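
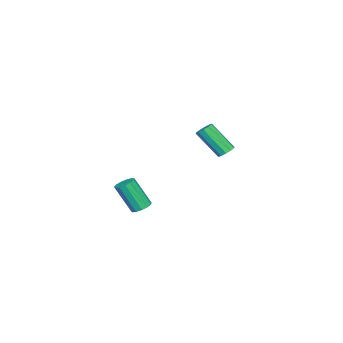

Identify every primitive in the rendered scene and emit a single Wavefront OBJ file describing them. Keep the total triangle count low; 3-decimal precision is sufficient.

v -3.492 1.937 -0.992
v -3.224 2.305 -0.684
v -3.2 1.011 0.841
v -3.468 0.643 0.532
v -3.558 2.353 -0.639
v -3.533 1.059 0.886
v -3.866 2.241 -0.728
v -3.842 0.948 0.797
v -4.032 2.014 -0.919
v -4.007 0.72 0.606
v -3.991 1.757 -1.137
v -3.967 0.463 0.388
v -3.76 1.569 -1.301
v -3.736 0.275 0.224
v -3.427 1.521 -1.346
v -3.402 0.227 0.179
v -3.118 1.632 -1.257
v -3.094 0.339 0.268
v -2.953 1.86 -1.066
v -2.928 0.566 0.459
v -2.993 2.117 -0.848
v -2.969 0.823 0.677
v 3.937 0.298 -1.981
v 4.516 0.286 -2.026
v 4.621 -0.59 -0.423
v 4.043 -0.578 -0.379
v 4.441 0.563 -1.87
v 4.546 -0.313 -0.267
v 4.207 0.756 -1.749
v 4.312 -0.12 -0.146
v 3.887 0.804 -1.702
v 3.992 -0.073 -0.099
v 3.583 0.691 -1.744
v 3.688 -0.186 -0.141
v 3.392 0.453 -1.861
v 3.497 -0.423 -0.258
v 3.374 0.167 -2.016
v 3.479 -0.71 -0.414
v 3.535 -0.078 -2.161
v 3.64 -0.955 -0.558
v 3.823 -0.204 -2.249
v 3.929 -1.08 -0.646
v 4.148 -0.17 -2.251
v 4.254 -1.046 -0.648
v 4.406 0.013 -2.168
v 4.512 -0.864 -0.565
f 2 1 5
f 2 5 3
f 3 5 6
f 3 6 4
f 5 1 7
f 5 7 6
f 6 7 8
f 6 8 4
f 7 1 9
f 7 9 8
f 8 9 10
f 8 10 4
f 9 1 11
f 9 11 10
f 10 11 12
f 10 12 4
f 11 1 13
f 11 13 12
f 12 13 14
f 12 14 4
f 13 1 15
f 13 15 14
f 14 15 16
f 14 16 4
f 15 1 17
f 15 17 16
f 16 17 18
f 16 18 4
f 17 1 19
f 17 19 18
f 18 19 20
f 18 20 4
f 19 1 21
f 19 21 20
f 20 21 22
f 20 22 4
f 21 1 2
f 21 2 22
f 22 2 3
f 22 3 4
f 24 23 27
f 24 27 25
f 25 27 28
f 25 28 26
f 27 23 29
f 27 29 28
f 28 29 30
f 28 30 26
f 29 23 31
f 29 31 30
f 30 31 32
f 30 32 26
f 31 23 33
f 31 33 32
f 32 33 34
f 32 34 26
f 33 23 35
f 33 35 34
f 34 35 36
f 34 36 26
f 35 23 37
f 35 37 36
f 36 37 38
f 36 38 26
f 37 23 39
f 37 39 38
f 38 39 40
f 38 40 26
f 39 23 41
f 39 41 40
f 40 41 42
f 40 42 26
f 41 23 43
f 41 43 42
f 42 43 44
f 42 44 26
f 43 23 45
f 43 45 44
f 44 45 46
f 44 46 26
f 45 23 24
f 45 24 46
f 46 24 25
f 46 25 26



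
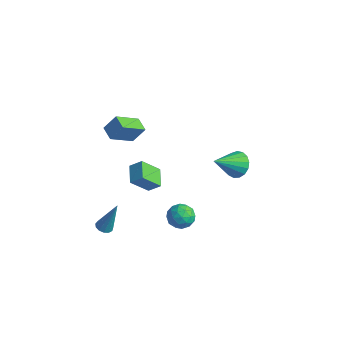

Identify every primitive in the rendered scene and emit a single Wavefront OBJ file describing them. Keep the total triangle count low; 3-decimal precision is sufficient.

v 1.635 -3.101 -0.018
v 1.244 -4.068 1.074
v 0.756 -2.348 0.335
v 0.365 -3.315 1.426
v 2.195 -2.705 0.534
v 1.804 -3.672 1.625
v 1.316 -1.952 0.886
v 0.925 -2.919 1.978
v 1.966 -1.431 -2.665
v 2.615 -0.906 -2.502
v 2.805 -2.514 -2.518
v 3.454 -1.989 -2.355
v 2.82 -2.069 -1.792
v 2.301 -1.4 -1.883
v 3.119 -2.02 -3.137
v 2.6 -1.351 -3.228
v 3.328 -1.27 -2.793
v 3.144 -1.3 -1.962
v 2.276 -2.12 -3.058
v 2.092 -2.15 -2.227
v 2.217 -1.073 -2.596
v 3.203 -2.347 -2.424
v 2.83 -2.394 -2.093
v 3.212 -2.085 -1.997
v 2.032 -1.364 -2.233
v 2.414 -1.055 -2.137
v 2.535 -1.739 -1.72
v 3.006 -2.365 -2.883
v 3.388 -2.056 -2.787
v 2.208 -1.335 -3.023
v 2.59 -1.026 -2.927
v 2.885 -1.681 -3.3
v 3.018 -0.978 -2.672
v 3.511 -1.615 -2.585
v 3.313 -1.634 -3.045
v 3.009 -1.24 -3.098
v 2.909 -0.996 -2.183
v 3.402 -1.633 -2.097
v 3.029 -1.68 -1.766
v 2.725 -1.286 -1.82
v 3.328 -1.21 -2.355
v 2.018 -1.787 -2.923
v 2.511 -2.424 -2.837
v 2.695 -2.134 -3.2
v 2.391 -1.74 -3.254
v 1.909 -1.805 -2.435
v 2.402 -2.442 -2.348
v 2.411 -2.18 -1.922
v 2.107 -1.786 -1.975
v 2.092 -2.21 -2.665
v -1.745 -1.194 0.803
v -1.964 -2.649 1.77
v -2.616 -0.917 1.023
v -2.835 -2.372 1.99
v -1.325 -0.628 1.75
v -1.544 -2.083 2.717
v -2.196 -0.351 1.97
v -2.415 -1.806 2.937
v 1.027 4.26 -2.979
v 1.908 4.027 -3.106
v 0.773 2.64 -1.781
v 1.918 4.288 -2.751
v 1.724 4.542 -2.449
v 1.37 4.732 -2.267
v 0.938 4.813 -2.249
v 0.526 4.768 -2.398
v 0.229 4.606 -2.68
v 0.115 4.365 -3.03
v 0.209 4.1 -3.369
v 0.491 3.871 -3.618
v 0.896 3.732 -3.721
v 1.331 3.713 -3.653
v 1.696 3.82 -3.432
v -1.066 -4.025 -4.694
v -0.56 -4.14 -4.803
v -0.514 -3.495 -2.686
v -0.597 -3.851 -4.869
v -0.783 -3.617 -4.88
v -1.059 -3.514 -4.832
v -1.337 -3.572 -4.74
v -1.529 -3.775 -4.633
v -1.574 -4.057 -4.546
v -1.458 -4.329 -4.507
v -1.217 -4.505 -4.526
v -0.929 -4.528 -4.599
v -0.684 -4.392 -4.703
f 2 4 1
f 5 2 1
f 1 4 3
f 3 5 1
f 2 8 4
f 6 2 5
f 6 8 2
f 4 8 3
f 7 5 3
f 3 8 7
f 7 6 5
f 8 6 7
f 9 46 25
f 46 20 49
f 25 49 14
f 46 49 25
f 9 25 21
f 25 14 26
f 21 26 10
f 25 26 21
f 9 21 30
f 21 10 31
f 30 31 16
f 21 31 30
f 9 30 42
f 30 16 45
f 42 45 19
f 30 45 42
f 9 42 46
f 42 19 50
f 46 50 20
f 42 50 46
f 10 26 37
f 26 14 40
f 37 40 18
f 26 40 37
f 14 49 27
f 49 20 48
f 27 48 13
f 49 48 27
f 20 50 47
f 50 19 43
f 47 43 11
f 50 43 47
f 19 45 44
f 45 16 32
f 44 32 15
f 45 32 44
f 16 31 36
f 31 10 33
f 36 33 17
f 31 33 36
f 12 38 24
f 38 18 39
f 24 39 13
f 38 39 24
f 12 24 22
f 24 13 23
f 22 23 11
f 24 23 22
f 12 22 29
f 22 11 28
f 29 28 15
f 22 28 29
f 12 29 34
f 29 15 35
f 34 35 17
f 29 35 34
f 12 34 38
f 34 17 41
f 38 41 18
f 34 41 38
f 13 39 27
f 39 18 40
f 27 40 14
f 39 40 27
f 11 23 47
f 23 13 48
f 47 48 20
f 23 48 47
f 15 28 44
f 28 11 43
f 44 43 19
f 28 43 44
f 17 35 36
f 35 15 32
f 36 32 16
f 35 32 36
f 18 41 37
f 41 17 33
f 37 33 10
f 41 33 37
f 52 54 51
f 55 52 51
f 51 54 53
f 53 55 51
f 52 58 54
f 56 52 55
f 56 58 52
f 54 58 53
f 57 55 53
f 53 58 57
f 57 56 55
f 58 56 57
f 60 59 62
f 60 62 61
f 62 59 63
f 62 63 61
f 63 59 64
f 63 64 61
f 64 59 65
f 64 65 61
f 65 59 66
f 65 66 61
f 66 59 67
f 66 67 61
f 67 59 68
f 67 68 61
f 68 59 69
f 68 69 61
f 69 59 70
f 69 70 61
f 70 59 71
f 70 71 61
f 71 59 72
f 71 72 61
f 72 59 73
f 72 73 61
f 73 59 60
f 73 60 61
f 75 74 77
f 75 77 76
f 77 74 78
f 77 78 76
f 78 74 79
f 78 79 76
f 79 74 80
f 79 80 76
f 80 74 81
f 80 81 76
f 81 74 82
f 81 82 76
f 82 74 83
f 82 83 76
f 83 74 84
f 83 84 76
f 84 74 85
f 84 85 76
f 85 74 86
f 85 86 76
f 86 74 75
f 86 75 76



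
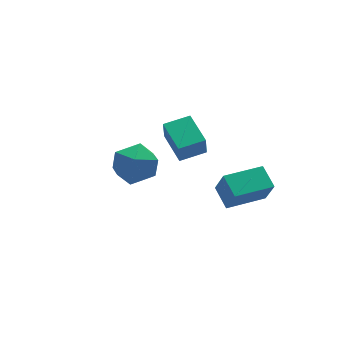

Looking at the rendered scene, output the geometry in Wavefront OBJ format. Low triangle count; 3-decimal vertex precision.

v 2.145 -2.2 -2.413
v 2.221 -2.781 -1.109
v 2.204 -1.076 -1.916
v 2.28 -1.657 -0.612
v 4.12 -2.243 -2.548
v 4.196 -2.824 -1.244
v 4.179 -1.119 -2.051
v 4.255 -1.7 -0.747
v 2.553 2.921 -3.409
v 2.368 2.691 -2.256
v 2.693 4.696 -3.033
v 2.508 4.467 -1.88
v 3.912 2.773 -3.22
v 3.727 2.544 -2.067
v 4.052 4.549 -2.844
v 3.867 4.319 -1.691
v -1.322 1.991 -1.451
v -0.381 2.443 -0.841
v -0.679 0.177 -1.099
v 0.262 0.629 -0.489
v -0.855 0.724 -0.035
v -1.252 1.845 -0.253
v 0.192 0.775 -1.687
v -0.205 1.896 -1.905
v 0.555 1.691 -0.987
v -0.092 1.66 0.034
v -0.968 0.96 -1.974
v -1.615 0.929 -0.953
f 2 4 1
f 5 2 1
f 1 4 3
f 3 5 1
f 2 8 4
f 6 2 5
f 6 8 2
f 4 8 3
f 7 5 3
f 3 8 7
f 7 6 5
f 8 6 7
f 10 12 9
f 13 10 9
f 9 12 11
f 11 13 9
f 10 16 12
f 14 10 13
f 14 16 10
f 12 16 11
f 15 13 11
f 11 16 15
f 15 14 13
f 16 14 15
f 17 28 22
f 17 22 18
f 17 18 24
f 17 24 27
f 17 27 28
f 18 22 26
f 22 28 21
f 28 27 19
f 27 24 23
f 24 18 25
f 20 26 21
f 20 21 19
f 20 19 23
f 20 23 25
f 20 25 26
f 21 26 22
f 19 21 28
f 23 19 27
f 25 23 24
f 26 25 18



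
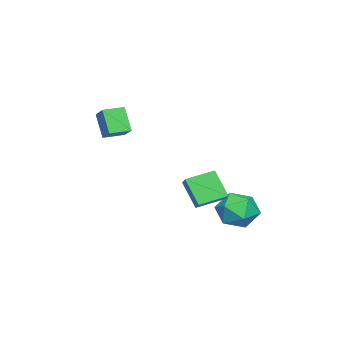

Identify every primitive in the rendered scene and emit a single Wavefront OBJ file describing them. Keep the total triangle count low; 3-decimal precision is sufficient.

v -1.222 4.208 -0.767
v -0.133 4.419 -0.525
v -0.707 3.201 -2.215
v 0.382 3.412 -1.973
v -0.233 2.75 -1.286
v -0.552 3.372 -0.392
v -0.288 4.248 -2.348
v -0.607 4.87 -1.454
v 0.445 4.443 -1.503
v 0.478 3.517 -0.847
v -1.318 4.103 -1.893
v -1.285 3.177 -1.237
v 0.592 2.157 -1.112
v 0.196 1.335 0.214
v -0.302 3.228 -0.715
v -0.697 2.405 0.612
v 1.437 2.655 -0.552
v 1.042 1.832 0.775
v 0.544 3.725 -0.154
v 0.148 2.903 1.172
v 0.384 -1.449 2.903
v -0.084 -2.006 4.145
v 1.085 -0.781 3.466
v 0.616 -1.338 4.709
v 1.144 -2.202 2.851
v 0.675 -2.759 4.094
v 1.844 -1.534 3.415
v 1.376 -2.091 4.657
f 1 12 6
f 1 6 2
f 1 2 8
f 1 8 11
f 1 11 12
f 2 6 10
f 6 12 5
f 12 11 3
f 11 8 7
f 8 2 9
f 4 10 5
f 4 5 3
f 4 3 7
f 4 7 9
f 4 9 10
f 5 10 6
f 3 5 12
f 7 3 11
f 9 7 8
f 10 9 2
f 14 16 13
f 17 14 13
f 13 16 15
f 15 17 13
f 14 20 16
f 18 14 17
f 18 20 14
f 16 20 15
f 19 17 15
f 15 20 19
f 19 18 17
f 20 18 19
f 22 24 21
f 25 22 21
f 21 24 23
f 23 25 21
f 22 28 24
f 26 22 25
f 26 28 22
f 24 28 23
f 27 25 23
f 23 28 27
f 27 26 25
f 28 26 27



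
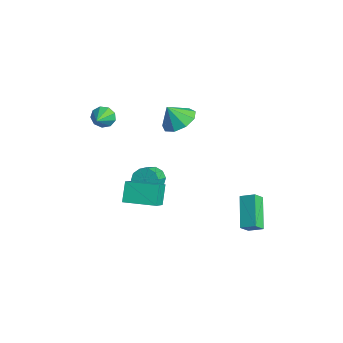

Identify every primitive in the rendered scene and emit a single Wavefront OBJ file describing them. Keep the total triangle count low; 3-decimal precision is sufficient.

v -0.89 0.655 3.422
v 0.153 0.65 3.609
v -1.09 0.025 4.518
v -0.147 1.244 3.896
v -0.795 1.563 3.961
v -1.488 1.457 3.775
v -1.901 0.976 3.423
v -1.841 0.345 3.071
v -1.336 -0.141 2.883
v -0.623 -0.254 2.947
v -0.035 0.058 3.234
v 1.715 3.634 -2.063
v 1.976 3.043 -1.451
v 2.273 4.274 -1.682
v 2.534 3.682 -1.071
v 3.286 3.018 -3.329
v 3.547 2.426 -2.718
v 3.844 3.657 -2.949
v 4.105 3.066 -2.337
v 1.592 -3.505 -0.342
v 0.937 -3.091 0.739
v 0.688 -2.826 -1.15
v 0.033 -2.412 -0.069
v 2.667 -1.988 -0.271
v 2.012 -1.574 0.81
v 1.763 -1.309 -1.079
v 1.108 -0.895 0.002
v -2.856 -2.97 3.298
v -2.411 -2.717 2.791
v -1.884 -3.67 3.802
v -2.402 -2.422 3.185
v -2.606 -2.383 3.632
v -2.927 -2.618 3.922
v -3.214 -3.018 3.92
v -3.334 -3.395 3.627
v -3.23 -3.573 3.179
v -2.951 -3.469 2.787
v -2.627 -3.131 2.634
v -4.336 0.352 -3.817
v -3.882 1.009 -3.634
v -3.069 0.266 -2.981
v -3.524 -0.392 -3.163
v -4.228 0.952 -3.268
v -3.416 0.208 -2.615
v -4.616 0.665 -3.112
v -3.803 -0.078 -2.459
v -4.897 0.258 -3.225
v -4.084 -0.485 -2.572
v -4.963 -0.112 -3.564
v -4.151 -0.855 -2.911
v -4.791 -0.306 -3.999
v -3.978 -1.049 -3.346
v -4.444 -0.248 -4.365
v -3.632 -0.992 -3.712
v -4.057 0.038 -4.521
v -3.244 -0.705 -3.868
v -3.776 0.445 -4.408
v -2.963 -0.298 -3.755
v -3.709 0.815 -4.069
v -2.897 0.072 -3.416
f 2 1 4
f 2 4 3
f 4 1 5
f 4 5 3
f 5 1 6
f 5 6 3
f 6 1 7
f 6 7 3
f 7 1 8
f 7 8 3
f 8 1 9
f 8 9 3
f 9 1 10
f 9 10 3
f 10 1 11
f 10 11 3
f 11 1 2
f 11 2 3
f 13 15 12
f 16 13 12
f 12 15 14
f 14 16 12
f 13 19 15
f 17 13 16
f 17 19 13
f 15 19 14
f 18 16 14
f 14 19 18
f 18 17 16
f 19 17 18
f 21 23 20
f 24 21 20
f 20 23 22
f 22 24 20
f 21 27 23
f 25 21 24
f 25 27 21
f 23 27 22
f 26 24 22
f 22 27 26
f 26 25 24
f 27 25 26
f 29 28 31
f 29 31 30
f 31 28 32
f 31 32 30
f 32 28 33
f 32 33 30
f 33 28 34
f 33 34 30
f 34 28 35
f 34 35 30
f 35 28 36
f 35 36 30
f 36 28 37
f 36 37 30
f 37 28 38
f 37 38 30
f 38 28 29
f 38 29 30
f 40 39 43
f 40 43 41
f 41 43 44
f 41 44 42
f 43 39 45
f 43 45 44
f 44 45 46
f 44 46 42
f 45 39 47
f 45 47 46
f 46 47 48
f 46 48 42
f 47 39 49
f 47 49 48
f 48 49 50
f 48 50 42
f 49 39 51
f 49 51 50
f 50 51 52
f 50 52 42
f 51 39 53
f 51 53 52
f 52 53 54
f 52 54 42
f 53 39 55
f 53 55 54
f 54 55 56
f 54 56 42
f 55 39 57
f 55 57 56
f 56 57 58
f 56 58 42
f 57 39 59
f 57 59 58
f 58 59 60
f 58 60 42
f 59 39 40
f 59 40 60
f 60 40 41
f 60 41 42



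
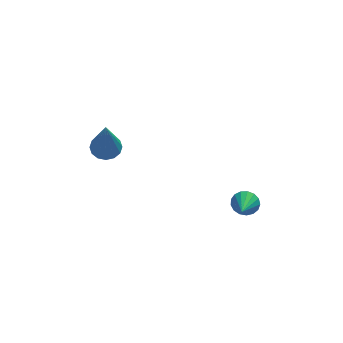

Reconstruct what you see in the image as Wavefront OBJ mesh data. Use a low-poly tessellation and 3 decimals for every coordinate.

v 1.28 1.994 -2.873
v 1.737 1.973 -2.649
v 1 1.106 -2.387
v 1.601 2.101 -2.492
v 1.392 2.205 -2.423
v 1.156 2.261 -2.457
v 0.949 2.255 -2.587
v 0.818 2.19 -2.782
v 0.793 2.079 -2.998
v 0.879 1.949 -3.185
v 1.057 1.829 -3.302
v 1.286 1.747 -3.32
v 1.514 1.721 -3.236
v 1.688 1.758 -3.069
v 1.769 1.849 -2.857
v -3.325 3.151 -0.174
v -3.002 3.563 -0.005
v -3.375 2.449 1.634
v -3.268 3.661 0.026
v -3.549 3.622 0.003
v -3.77 3.457 -0.067
v -3.872 3.21 -0.166
v -3.828 2.948 -0.267
v -3.649 2.74 -0.343
v -3.383 2.642 -0.373
v -3.102 2.681 -0.351
v -2.881 2.846 -0.28
v -2.778 3.092 -0.182
v -2.823 3.355 -0.081
f 2 1 4
f 2 4 3
f 4 1 5
f 4 5 3
f 5 1 6
f 5 6 3
f 6 1 7
f 6 7 3
f 7 1 8
f 7 8 3
f 8 1 9
f 8 9 3
f 9 1 10
f 9 10 3
f 10 1 11
f 10 11 3
f 11 1 12
f 11 12 3
f 12 1 13
f 12 13 3
f 13 1 14
f 13 14 3
f 14 1 15
f 14 15 3
f 15 1 2
f 15 2 3
f 17 16 19
f 17 19 18
f 19 16 20
f 19 20 18
f 20 16 21
f 20 21 18
f 21 16 22
f 21 22 18
f 22 16 23
f 22 23 18
f 23 16 24
f 23 24 18
f 24 16 25
f 24 25 18
f 25 16 26
f 25 26 18
f 26 16 27
f 26 27 18
f 27 16 28
f 27 28 18
f 28 16 29
f 28 29 18
f 29 16 17
f 29 17 18



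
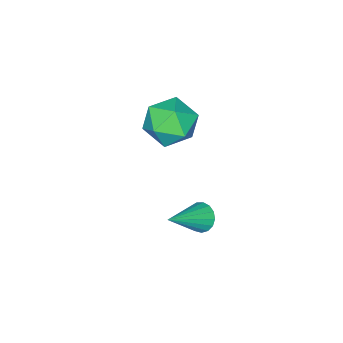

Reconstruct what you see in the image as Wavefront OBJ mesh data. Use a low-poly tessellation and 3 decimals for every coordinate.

v 2.856 0.007 -2.644
v 3.12 -0.208 -3.063
v 4.204 -0.107 -1.736
v 3.159 0.046 -3.09
v 3.129 0.292 -3.014
v 3.036 0.472 -2.853
v 2.902 0.546 -2.645
v 2.757 0.496 -2.437
v 2.635 0.335 -2.276
v 2.564 0.098 -2.2
v 2.559 -0.159 -2.225
v 2.622 -0.378 -2.347
v 2.739 -0.509 -2.537
v 2.883 -0.521 -2.751
v 3.02 -0.413 -2.941
v 0.443 -2.882 -2.379
v 1.06 -3.67 -2.183
v -0.78 -3.93 -2.737
v -0.163 -4.718 -2.541
v -0.477 -4.115 -1.781
v 0.279 -3.467 -1.56
v 0.001 -4.133 -3.36
v 0.757 -3.485 -3.139
v 0.787 -4.443 -2.79
v 0.492 -4.432 -1.814
v -0.212 -3.168 -3.106
v -0.507 -3.157 -2.13
f 2 1 4
f 2 4 3
f 4 1 5
f 4 5 3
f 5 1 6
f 5 6 3
f 6 1 7
f 6 7 3
f 7 1 8
f 7 8 3
f 8 1 9
f 8 9 3
f 9 1 10
f 9 10 3
f 10 1 11
f 10 11 3
f 11 1 12
f 11 12 3
f 12 1 13
f 12 13 3
f 13 1 14
f 13 14 3
f 14 1 15
f 14 15 3
f 15 1 2
f 15 2 3
f 16 27 21
f 16 21 17
f 16 17 23
f 16 23 26
f 16 26 27
f 17 21 25
f 21 27 20
f 27 26 18
f 26 23 22
f 23 17 24
f 19 25 20
f 19 20 18
f 19 18 22
f 19 22 24
f 19 24 25
f 20 25 21
f 18 20 27
f 22 18 26
f 24 22 23
f 25 24 17



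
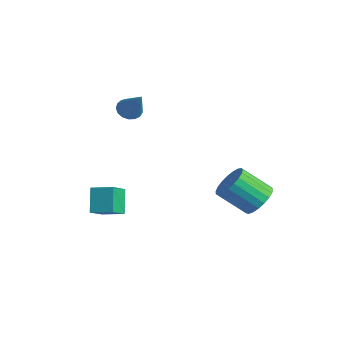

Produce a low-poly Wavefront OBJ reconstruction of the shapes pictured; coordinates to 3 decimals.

v -4.453 -0.132 2.513
v -4.029 -0.439 2.128
v -3.247 -0.188 3.887
v -3.965 -0.138 2.084
v -4.013 0.165 2.138
v -4.162 0.399 2.278
v -4.377 0.512 2.472
v -4.61 0.477 2.675
v -4.807 0.303 2.841
v -4.923 0.029 2.932
v -4.932 -0.282 2.926
v -4.83 -0.559 2.826
v -4.643 -0.738 2.654
v -4.412 -0.778 2.45
v -4.19 -0.67 2.26
v -3.322 -2.956 -2.94
v -4.044 -2.49 -1.81
v -3.864 -2.016 -3.674
v -4.586 -1.55 -2.543
v -2.454 -2.25 -2.677
v -3.176 -1.784 -1.546
v -2.996 -1.31 -3.41
v -3.718 -0.844 -2.28
v 1.685 2.949 -1.436
v 2.241 2.241 -1.667
v 1.372 1.182 -0.515
v 0.815 1.891 -0.284
v 2.434 2.402 -1.373
v 1.565 1.344 -0.221
v 2.497 2.658 -1.09
v 1.628 1.599 0.062
v 2.42 2.964 -0.867
v 1.551 1.906 0.285
v 2.216 3.268 -0.742
v 1.346 2.209 0.41
v 1.92 3.517 -0.738
v 1.05 2.458 0.415
v 1.583 3.667 -0.853
v 0.713 2.608 0.299
v 1.264 3.693 -1.07
v 0.394 2.635 0.082
v 1.017 3.591 -1.35
v 0.148 2.533 -0.198
v 0.886 3.378 -1.645
v 0.017 2.319 -0.493
v 0.893 3.091 -1.904
v 0.024 2.032 -0.751
v 1.037 2.779 -2.081
v 0.168 1.72 -0.929
v 1.293 2.496 -2.148
v 0.424 1.438 -0.996
v 1.617 2.292 -2.091
v 0.747 1.234 -0.939
v 1.952 2.202 -1.921
v 1.083 1.143 -0.769
f 2 1 4
f 2 4 3
f 4 1 5
f 4 5 3
f 5 1 6
f 5 6 3
f 6 1 7
f 6 7 3
f 7 1 8
f 7 8 3
f 8 1 9
f 8 9 3
f 9 1 10
f 9 10 3
f 10 1 11
f 10 11 3
f 11 1 12
f 11 12 3
f 12 1 13
f 12 13 3
f 13 1 14
f 13 14 3
f 14 1 15
f 14 15 3
f 15 1 2
f 15 2 3
f 17 19 16
f 20 17 16
f 16 19 18
f 18 20 16
f 17 23 19
f 21 17 20
f 21 23 17
f 19 23 18
f 22 20 18
f 18 23 22
f 22 21 20
f 23 21 22
f 25 24 28
f 25 28 26
f 26 28 29
f 26 29 27
f 28 24 30
f 28 30 29
f 29 30 31
f 29 31 27
f 30 24 32
f 30 32 31
f 31 32 33
f 31 33 27
f 32 24 34
f 32 34 33
f 33 34 35
f 33 35 27
f 34 24 36
f 34 36 35
f 35 36 37
f 35 37 27
f 36 24 38
f 36 38 37
f 37 38 39
f 37 39 27
f 38 24 40
f 38 40 39
f 39 40 41
f 39 41 27
f 40 24 42
f 40 42 41
f 41 42 43
f 41 43 27
f 42 24 44
f 42 44 43
f 43 44 45
f 43 45 27
f 44 24 46
f 44 46 45
f 45 46 47
f 45 47 27
f 46 24 48
f 46 48 47
f 47 48 49
f 47 49 27
f 48 24 50
f 48 50 49
f 49 50 51
f 49 51 27
f 50 24 52
f 50 52 51
f 51 52 53
f 51 53 27
f 52 24 54
f 52 54 53
f 53 54 55
f 53 55 27
f 54 24 25
f 54 25 55
f 55 25 26
f 55 26 27



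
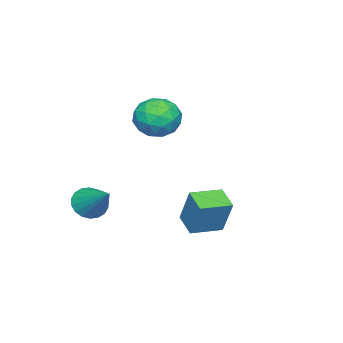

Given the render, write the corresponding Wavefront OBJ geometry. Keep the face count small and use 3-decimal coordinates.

v -2.007 -1.913 0.476
v -1.102 -2.197 0.022
v -2.618 -3.483 0.238
v -1.713 -3.767 -0.216
v -1.743 -3.56 0.814
v -1.365 -2.59 0.962
v -2.355 -3.09 -0.702
v -1.977 -2.12 -0.554
v -1.317 -2.925 -0.705
v -0.938 -3.215 0.232
v -2.782 -2.465 0.028
v -2.403 -2.755 0.965
v -1.5 -1.918 0.27
v -2.22 -3.762 -0.01
v -2.237 -3.641 0.596
v -1.705 -3.808 0.329
v -1.655 -2.148 0.822
v -1.123 -2.315 0.556
v -1.5 -3.116 1.021
v -2.597 -3.365 -0.296
v -2.065 -3.532 -0.562
v -2.015 -1.872 -0.069
v -1.483 -2.039 -0.336
v -2.22 -2.564 -0.761
v -1.095 -2.512 -0.424
v -1.455 -3.435 -0.564
v -1.832 -3.037 -0.85
v -1.61 -2.467 -0.763
v -0.872 -2.682 0.127
v -1.232 -3.605 -0.014
v -1.249 -3.483 0.592
v -1.027 -2.913 0.679
v -0.999 -3.11 -0.301
v -2.488 -2.075 0.274
v -2.848 -2.998 0.133
v -2.693 -2.767 -0.419
v -2.471 -2.197 -0.332
v -2.265 -2.245 0.824
v -2.625 -3.168 0.684
v -2.11 -3.213 1.023
v -1.888 -2.643 1.11
v -2.721 -2.57 0.561
v 2.769 -3.132 -2.798
v 3.474 -3.342 -3.025
v 3.511 -1.808 -1.722
v 3.386 -3.105 -3.257
v 3.177 -2.874 -3.397
v 2.886 -2.693 -3.419
v 2.573 -2.599 -3.318
v 2.298 -2.611 -3.114
v 2.116 -2.726 -2.847
v 2.064 -2.922 -2.57
v 2.151 -3.159 -2.338
v 2.361 -3.39 -2.198
v 2.651 -3.571 -2.176
v 2.965 -3.665 -2.277
v 3.24 -3.653 -2.482
v 3.422 -3.538 -2.748
v 1.655 0.109 -3.271
v 1.959 0.686 -1.734
v 0.579 0.903 -3.357
v 0.884 1.48 -1.82
v 2.256 0.88 -3.68
v 2.561 1.457 -2.143
v 1.181 1.674 -3.766
v 1.485 2.251 -2.229
f 1 38 17
f 38 12 41
f 17 41 6
f 38 41 17
f 1 17 13
f 17 6 18
f 13 18 2
f 17 18 13
f 1 13 22
f 13 2 23
f 22 23 8
f 13 23 22
f 1 22 34
f 22 8 37
f 34 37 11
f 22 37 34
f 1 34 38
f 34 11 42
f 38 42 12
f 34 42 38
f 2 18 29
f 18 6 32
f 29 32 10
f 18 32 29
f 6 41 19
f 41 12 40
f 19 40 5
f 41 40 19
f 12 42 39
f 42 11 35
f 39 35 3
f 42 35 39
f 11 37 36
f 37 8 24
f 36 24 7
f 37 24 36
f 8 23 28
f 23 2 25
f 28 25 9
f 23 25 28
f 4 30 16
f 30 10 31
f 16 31 5
f 30 31 16
f 4 16 14
f 16 5 15
f 14 15 3
f 16 15 14
f 4 14 21
f 14 3 20
f 21 20 7
f 14 20 21
f 4 21 26
f 21 7 27
f 26 27 9
f 21 27 26
f 4 26 30
f 26 9 33
f 30 33 10
f 26 33 30
f 5 31 19
f 31 10 32
f 19 32 6
f 31 32 19
f 3 15 39
f 15 5 40
f 39 40 12
f 15 40 39
f 7 20 36
f 20 3 35
f 36 35 11
f 20 35 36
f 9 27 28
f 27 7 24
f 28 24 8
f 27 24 28
f 10 33 29
f 33 9 25
f 29 25 2
f 33 25 29
f 44 43 46
f 44 46 45
f 46 43 47
f 46 47 45
f 47 43 48
f 47 48 45
f 48 43 49
f 48 49 45
f 49 43 50
f 49 50 45
f 50 43 51
f 50 51 45
f 51 43 52
f 51 52 45
f 52 43 53
f 52 53 45
f 53 43 54
f 53 54 45
f 54 43 55
f 54 55 45
f 55 43 56
f 55 56 45
f 56 43 57
f 56 57 45
f 57 43 58
f 57 58 45
f 58 43 44
f 58 44 45
f 60 62 59
f 63 60 59
f 59 62 61
f 61 63 59
f 60 66 62
f 64 60 63
f 64 66 60
f 62 66 61
f 65 63 61
f 61 66 65
f 65 64 63
f 66 64 65



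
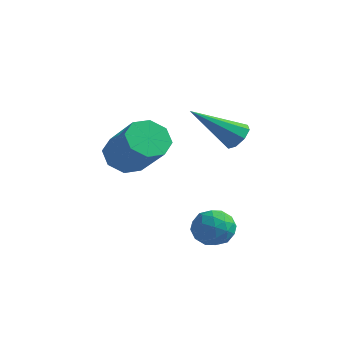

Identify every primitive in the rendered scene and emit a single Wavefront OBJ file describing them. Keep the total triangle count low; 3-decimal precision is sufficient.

v -3.934 -2.5 -1.081
v -3.413 -1.864 -1.367
v -2.046 -2.405 -0.086
v -2.566 -3.04 0.201
v -3.805 -1.666 -0.866
v -2.438 -2.207 0.415
v -4.272 -1.957 -0.491
v -2.905 -2.497 0.79
v -4.54 -2.565 -0.461
v -3.173 -3.106 0.821
v -4.454 -3.135 -0.794
v -3.087 -3.676 0.487
v -4.062 -3.333 -1.295
v -2.695 -3.874 -0.014
v -3.595 -3.043 -1.67
v -2.228 -3.583 -0.389
v -3.327 -2.434 -1.701
v -1.96 -2.975 -0.419
v 0.023 -1.58 0.392
v 0.455 -1.555 0.808
v -1.143 -2.7 1.668
v 0.157 -1.207 0.842
v -0.219 -1.077 0.613
v -0.453 -1.242 0.254
v -0.409 -1.604 -0.024
v -0.112 -1.953 -0.058
v 0.264 -2.083 0.171
v 0.499 -1.918 0.53
v -0.514 -2.965 -2.904
v -0.015 -2.463 -3.275
v 0.315 -3.937 -3.105
v 0.814 -3.435 -3.476
v 0.695 -3.37 -2.688
v 0.182 -2.77 -2.564
v 0.118 -3.63 -3.816
v -0.395 -3.03 -3.692
v 0.375 -2.874 -3.839
v 0.732 -2.713 -3.142
v -0.432 -3.687 -3.238
v -0.075 -3.526 -2.541
v -0.337 -2.629 -3.072
v 0.637 -3.771 -3.308
v 0.567 -3.733 -2.845
v 0.861 -3.438 -3.063
v -0.221 -2.809 -2.654
v 0.072 -2.514 -2.872
v 0.489 -3.047 -2.527
v 0.228 -3.886 -3.508
v 0.521 -3.591 -3.726
v -0.561 -2.962 -3.317
v -0.267 -2.667 -3.535
v -0.189 -3.353 -3.853
v 0.185 -2.575 -3.621
v 0.673 -3.146 -3.739
v 0.263 -3.261 -3.939
v -0.038 -2.908 -3.866
v 0.395 -2.481 -3.212
v 0.882 -3.052 -3.33
v 0.812 -3.014 -2.867
v 0.511 -2.661 -2.794
v 0.624 -2.722 -3.543
v -0.582 -3.348 -3.05
v -0.095 -3.919 -3.168
v -0.211 -3.739 -3.586
v -0.512 -3.386 -3.513
v -0.373 -3.254 -2.641
v 0.115 -3.825 -2.759
v 0.338 -3.492 -2.514
v 0.037 -3.139 -2.441
v -0.324 -3.678 -2.837
f 2 1 5
f 2 5 3
f 3 5 6
f 3 6 4
f 5 1 7
f 5 7 6
f 6 7 8
f 6 8 4
f 7 1 9
f 7 9 8
f 8 9 10
f 8 10 4
f 9 1 11
f 9 11 10
f 10 11 12
f 10 12 4
f 11 1 13
f 11 13 12
f 12 13 14
f 12 14 4
f 13 1 15
f 13 15 14
f 14 15 16
f 14 16 4
f 15 1 17
f 15 17 16
f 16 17 18
f 16 18 4
f 17 1 2
f 17 2 18
f 18 2 3
f 18 3 4
f 20 19 22
f 20 22 21
f 22 19 23
f 22 23 21
f 23 19 24
f 23 24 21
f 24 19 25
f 24 25 21
f 25 19 26
f 25 26 21
f 26 19 27
f 26 27 21
f 27 19 28
f 27 28 21
f 28 19 20
f 28 20 21
f 29 66 45
f 66 40 69
f 45 69 34
f 66 69 45
f 29 45 41
f 45 34 46
f 41 46 30
f 45 46 41
f 29 41 50
f 41 30 51
f 50 51 36
f 41 51 50
f 29 50 62
f 50 36 65
f 62 65 39
f 50 65 62
f 29 62 66
f 62 39 70
f 66 70 40
f 62 70 66
f 30 46 57
f 46 34 60
f 57 60 38
f 46 60 57
f 34 69 47
f 69 40 68
f 47 68 33
f 69 68 47
f 40 70 67
f 70 39 63
f 67 63 31
f 70 63 67
f 39 65 64
f 65 36 52
f 64 52 35
f 65 52 64
f 36 51 56
f 51 30 53
f 56 53 37
f 51 53 56
f 32 58 44
f 58 38 59
f 44 59 33
f 58 59 44
f 32 44 42
f 44 33 43
f 42 43 31
f 44 43 42
f 32 42 49
f 42 31 48
f 49 48 35
f 42 48 49
f 32 49 54
f 49 35 55
f 54 55 37
f 49 55 54
f 32 54 58
f 54 37 61
f 58 61 38
f 54 61 58
f 33 59 47
f 59 38 60
f 47 60 34
f 59 60 47
f 31 43 67
f 43 33 68
f 67 68 40
f 43 68 67
f 35 48 64
f 48 31 63
f 64 63 39
f 48 63 64
f 37 55 56
f 55 35 52
f 56 52 36
f 55 52 56
f 38 61 57
f 61 37 53
f 57 53 30
f 61 53 57



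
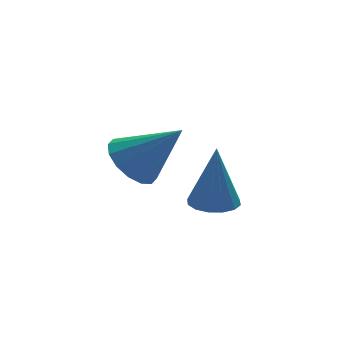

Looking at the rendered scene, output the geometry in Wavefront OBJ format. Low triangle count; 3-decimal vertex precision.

v -0.864 2.754 -3.592
v -0.185 2.35 -3.605
v -0.756 2.866 -1.408
v -0.075 2.743 -3.63
v -0.176 3.139 -3.646
v -0.461 3.432 -3.647
v -0.854 3.543 -3.633
v -1.25 3.443 -3.609
v -1.542 3.158 -3.58
v -1.653 2.765 -3.554
v -1.552 2.369 -3.539
v -1.266 2.076 -3.538
v -0.873 1.965 -3.551
v -0.477 2.065 -3.576
v -3.846 0.946 -0.314
v -3.125 1.181 -0.852
v -2.634 0.314 1.034
v -3.215 1.573 -0.587
v -3.475 1.797 -0.249
v -3.834 1.792 0.072
v -4.196 1.562 0.289
v -4.464 1.166 0.345
v -4.567 0.711 0.224
v -4.477 0.32 -0.041
v -4.217 0.096 -0.379
v -3.858 0.1 -0.7
v -3.496 0.331 -0.917
v -3.228 0.727 -0.973
f 2 1 4
f 2 4 3
f 4 1 5
f 4 5 3
f 5 1 6
f 5 6 3
f 6 1 7
f 6 7 3
f 7 1 8
f 7 8 3
f 8 1 9
f 8 9 3
f 9 1 10
f 9 10 3
f 10 1 11
f 10 11 3
f 11 1 12
f 11 12 3
f 12 1 13
f 12 13 3
f 13 1 14
f 13 14 3
f 14 1 2
f 14 2 3
f 16 15 18
f 16 18 17
f 18 15 19
f 18 19 17
f 19 15 20
f 19 20 17
f 20 15 21
f 20 21 17
f 21 15 22
f 21 22 17
f 22 15 23
f 22 23 17
f 23 15 24
f 23 24 17
f 24 15 25
f 24 25 17
f 25 15 26
f 25 26 17
f 26 15 27
f 26 27 17
f 27 15 28
f 27 28 17
f 28 15 16
f 28 16 17



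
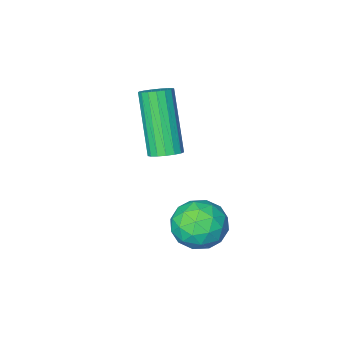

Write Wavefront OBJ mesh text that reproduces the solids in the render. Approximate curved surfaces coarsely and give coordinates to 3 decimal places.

v -1.837 -1.812 -1.904
v -1.355 -1.979 -1.92
v -1.681 -3.095 -0.052
v -2.163 -2.928 -0.036
v -1.341 -1.771 -1.793
v -1.667 -2.887 0.075
v -1.44 -1.572 -1.691
v -1.766 -2.688 0.176
v -1.63 -1.429 -1.639
v -1.956 -2.545 0.229
v -1.868 -1.373 -1.647
v -2.194 -2.489 0.221
v -2.098 -1.417 -1.714
v -2.424 -2.533 0.154
v -2.269 -1.552 -1.824
v -2.595 -2.668 0.044
v -2.34 -1.747 -1.953
v -2.666 -2.863 -0.085
v -2.297 -1.956 -2.07
v -2.623 -3.072 -0.203
v -2.148 -2.133 -2.15
v -2.474 -3.249 -0.282
v -1.928 -2.236 -2.173
v -2.254 -3.352 -0.305
v -1.687 -2.241 -2.134
v -2.013 -3.357 -0.267
v -1.48 -2.149 -2.043
v -1.806 -3.265 -0.175
v -2.28 0.733 -3.569
v -1.516 1.099 -3.729
v -1.664 -0.179 -2.711
v -0.9 0.187 -2.871
v -1.497 0.616 -2.42
v -1.877 1.179 -2.95
v -1.303 -0.259 -3.49
v -1.683 0.304 -4.02
v -0.912 0.485 -3.68
v -1.032 1.026 -3.019
v -2.148 -0.106 -3.421
v -2.268 0.435 -2.76
v -1.952 0.996 -3.724
v -1.228 -0.076 -2.716
v -1.579 0.176 -2.451
v -1.13 0.391 -2.545
v -2.164 1.043 -3.266
v -1.715 1.258 -3.361
v -1.704 0.974 -2.591
v -1.465 -0.338 -3.079
v -1.016 -0.123 -3.174
v -2.05 0.529 -3.895
v -1.601 0.744 -3.989
v -1.476 -0.054 -3.849
v -1.148 0.85 -3.79
v -0.786 0.314 -3.285
v -1.022 0.052 -3.649
v -1.246 0.383 -3.96
v -1.218 1.168 -3.401
v -0.856 0.632 -2.897
v -1.207 0.884 -2.632
v -1.431 1.215 -2.944
v -0.863 0.808 -3.372
v -2.324 0.288 -3.543
v -1.962 -0.248 -3.039
v -1.749 -0.295 -3.496
v -1.973 0.036 -3.808
v -2.394 0.606 -3.155
v -2.032 0.07 -2.65
v -1.934 0.537 -2.48
v -2.158 0.868 -2.791
v -2.317 0.112 -3.068
f 2 1 5
f 2 5 3
f 3 5 6
f 3 6 4
f 5 1 7
f 5 7 6
f 6 7 8
f 6 8 4
f 7 1 9
f 7 9 8
f 8 9 10
f 8 10 4
f 9 1 11
f 9 11 10
f 10 11 12
f 10 12 4
f 11 1 13
f 11 13 12
f 12 13 14
f 12 14 4
f 13 1 15
f 13 15 14
f 14 15 16
f 14 16 4
f 15 1 17
f 15 17 16
f 16 17 18
f 16 18 4
f 17 1 19
f 17 19 18
f 18 19 20
f 18 20 4
f 19 1 21
f 19 21 20
f 20 21 22
f 20 22 4
f 21 1 23
f 21 23 22
f 22 23 24
f 22 24 4
f 23 1 25
f 23 25 24
f 24 25 26
f 24 26 4
f 25 1 27
f 25 27 26
f 26 27 28
f 26 28 4
f 27 1 2
f 27 2 28
f 28 2 3
f 28 3 4
f 29 66 45
f 66 40 69
f 45 69 34
f 66 69 45
f 29 45 41
f 45 34 46
f 41 46 30
f 45 46 41
f 29 41 50
f 41 30 51
f 50 51 36
f 41 51 50
f 29 50 62
f 50 36 65
f 62 65 39
f 50 65 62
f 29 62 66
f 62 39 70
f 66 70 40
f 62 70 66
f 30 46 57
f 46 34 60
f 57 60 38
f 46 60 57
f 34 69 47
f 69 40 68
f 47 68 33
f 69 68 47
f 40 70 67
f 70 39 63
f 67 63 31
f 70 63 67
f 39 65 64
f 65 36 52
f 64 52 35
f 65 52 64
f 36 51 56
f 51 30 53
f 56 53 37
f 51 53 56
f 32 58 44
f 58 38 59
f 44 59 33
f 58 59 44
f 32 44 42
f 44 33 43
f 42 43 31
f 44 43 42
f 32 42 49
f 42 31 48
f 49 48 35
f 42 48 49
f 32 49 54
f 49 35 55
f 54 55 37
f 49 55 54
f 32 54 58
f 54 37 61
f 58 61 38
f 54 61 58
f 33 59 47
f 59 38 60
f 47 60 34
f 59 60 47
f 31 43 67
f 43 33 68
f 67 68 40
f 43 68 67
f 35 48 64
f 48 31 63
f 64 63 39
f 48 63 64
f 37 55 56
f 55 35 52
f 56 52 36
f 55 52 56
f 38 61 57
f 61 37 53
f 57 53 30
f 61 53 57



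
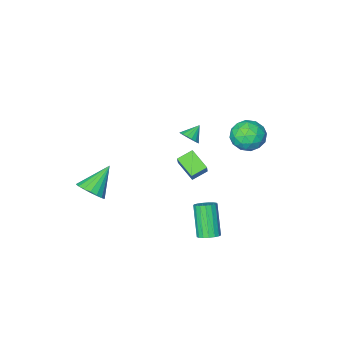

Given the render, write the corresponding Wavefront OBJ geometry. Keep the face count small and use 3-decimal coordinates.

v 1.387 4.354 -2.998
v 1.901 4.628 -2.71
v 1.487 3.581 -0.974
v 0.973 3.306 -1.262
v 1.668 4.824 -2.648
v 1.254 3.776 -0.911
v 1.37 4.912 -2.666
v 0.956 3.865 -0.929
v 1.076 4.872 -2.76
v 0.662 3.825 -1.023
v 0.853 4.714 -2.909
v 0.439 3.666 -1.172
v 0.753 4.473 -3.078
v 0.339 3.425 -1.341
v 0.798 4.204 -3.229
v 0.384 3.157 -1.492
v 0.978 3.97 -3.327
v 0.564 2.923 -1.59
v 1.251 3.824 -3.35
v 0.837 2.777 -1.613
v 1.556 3.799 -3.292
v 1.142 2.752 -1.556
v 1.822 3.901 -3.167
v 1.408 2.854 -1.431
v 1.988 4.107 -3.004
v 1.574 3.06 -1.267
v 2.017 4.369 -2.839
v 1.603 3.322 -1.102
v 4.425 -3.315 -3.526
v 5.099 -3.418 -2.849
v 2.975 -3.665 -2.134
v 5.012 -3 -2.834
v 4.809 -2.644 -2.957
v 4.53 -2.421 -3.191
v 4.231 -2.376 -3.493
v 3.97 -2.516 -3.8
v 3.799 -2.815 -4.053
v 3.752 -3.213 -4.202
v 3.839 -3.631 -4.217
v 4.041 -3.986 -4.094
v 4.32 -4.209 -3.86
v 4.62 -4.255 -3.558
v 4.881 -4.114 -3.251
v 5.052 -3.816 -2.998
v -0.765 -1.229 0.424
v -0.358 -1.527 0.834
v -1.555 -1.411 1.076
v -0.351 -1.23 0.925
v -0.439 -0.932 0.902
v -0.602 -0.703 0.769
v -0.802 -0.594 0.557
v -0.994 -0.63 0.315
v -1.133 -0.804 0.097
v -1.188 -1.075 -0.045
v -1.146 -1.381 -0.08
v -1.017 -1.653 0
v -0.83 -1.827 0.178
v -0.629 -1.864 0.412
v -0.458 -1.756 0.649
v 2.306 2.675 2.354
v 1.41 2.744 2.719
v 2.117 3.815 1.676
v 1.221 3.884 2.041
v 2.759 3.336 3.339
v 1.863 3.405 3.704
v 2.57 4.476 2.661
v 1.674 4.545 3.026
v -2.282 3.657 2.882
v -1.288 3.256 2.845
v -2.932 2.064 2.655
v -1.938 1.663 2.618
v -2.326 2.052 3.54
v -1.924 3.036 3.68
v -2.296 2.284 1.82
v -1.894 3.268 1.96
v -1.296 2.408 2.189
v -1.315 2.264 3.252
v -2.905 3.056 2.248
v -2.924 2.912 3.311
v -1.728 3.596 2.883
v -2.492 1.724 2.617
v -2.72 1.952 3.158
v -2.136 1.717 3.137
v -2.102 3.467 3.374
v -1.518 3.232 3.352
v -2.128 2.524 3.761
v -2.702 2.088 2.148
v -2.118 1.853 2.126
v -2.084 3.603 2.363
v -1.5 3.368 2.342
v -2.092 2.796 1.739
v -1.148 2.862 2.476
v -1.531 1.926 2.343
v -1.741 2.291 1.874
v -1.505 2.869 1.956
v -1.16 2.778 3.101
v -1.542 1.841 2.968
v -1.77 2.07 3.509
v -1.534 2.648 3.591
v -1.164 2.279 2.715
v -2.678 3.479 2.532
v -3.06 2.542 2.399
v -2.686 2.672 1.909
v -2.45 3.25 1.991
v -2.689 3.394 3.157
v -3.072 2.458 3.024
v -2.715 2.451 3.544
v -2.479 3.029 3.626
v -3.056 3.041 2.785
f 2 1 5
f 2 5 3
f 3 5 6
f 3 6 4
f 5 1 7
f 5 7 6
f 6 7 8
f 6 8 4
f 7 1 9
f 7 9 8
f 8 9 10
f 8 10 4
f 9 1 11
f 9 11 10
f 10 11 12
f 10 12 4
f 11 1 13
f 11 13 12
f 12 13 14
f 12 14 4
f 13 1 15
f 13 15 14
f 14 15 16
f 14 16 4
f 15 1 17
f 15 17 16
f 16 17 18
f 16 18 4
f 17 1 19
f 17 19 18
f 18 19 20
f 18 20 4
f 19 1 21
f 19 21 20
f 20 21 22
f 20 22 4
f 21 1 23
f 21 23 22
f 22 23 24
f 22 24 4
f 23 1 25
f 23 25 24
f 24 25 26
f 24 26 4
f 25 1 27
f 25 27 26
f 26 27 28
f 26 28 4
f 27 1 2
f 27 2 28
f 28 2 3
f 28 3 4
f 30 29 32
f 30 32 31
f 32 29 33
f 32 33 31
f 33 29 34
f 33 34 31
f 34 29 35
f 34 35 31
f 35 29 36
f 35 36 31
f 36 29 37
f 36 37 31
f 37 29 38
f 37 38 31
f 38 29 39
f 38 39 31
f 39 29 40
f 39 40 31
f 40 29 41
f 40 41 31
f 41 29 42
f 41 42 31
f 42 29 43
f 42 43 31
f 43 29 44
f 43 44 31
f 44 29 30
f 44 30 31
f 46 45 48
f 46 48 47
f 48 45 49
f 48 49 47
f 49 45 50
f 49 50 47
f 50 45 51
f 50 51 47
f 51 45 52
f 51 52 47
f 52 45 53
f 52 53 47
f 53 45 54
f 53 54 47
f 54 45 55
f 54 55 47
f 55 45 56
f 55 56 47
f 56 45 57
f 56 57 47
f 57 45 58
f 57 58 47
f 58 45 59
f 58 59 47
f 59 45 46
f 59 46 47
f 61 63 60
f 64 61 60
f 60 63 62
f 62 64 60
f 61 67 63
f 65 61 64
f 65 67 61
f 63 67 62
f 66 64 62
f 62 67 66
f 66 65 64
f 67 65 66
f 68 105 84
f 105 79 108
f 84 108 73
f 105 108 84
f 68 84 80
f 84 73 85
f 80 85 69
f 84 85 80
f 68 80 89
f 80 69 90
f 89 90 75
f 80 90 89
f 68 89 101
f 89 75 104
f 101 104 78
f 89 104 101
f 68 101 105
f 101 78 109
f 105 109 79
f 101 109 105
f 69 85 96
f 85 73 99
f 96 99 77
f 85 99 96
f 73 108 86
f 108 79 107
f 86 107 72
f 108 107 86
f 79 109 106
f 109 78 102
f 106 102 70
f 109 102 106
f 78 104 103
f 104 75 91
f 103 91 74
f 104 91 103
f 75 90 95
f 90 69 92
f 95 92 76
f 90 92 95
f 71 97 83
f 97 77 98
f 83 98 72
f 97 98 83
f 71 83 81
f 83 72 82
f 81 82 70
f 83 82 81
f 71 81 88
f 81 70 87
f 88 87 74
f 81 87 88
f 71 88 93
f 88 74 94
f 93 94 76
f 88 94 93
f 71 93 97
f 93 76 100
f 97 100 77
f 93 100 97
f 72 98 86
f 98 77 99
f 86 99 73
f 98 99 86
f 70 82 106
f 82 72 107
f 106 107 79
f 82 107 106
f 74 87 103
f 87 70 102
f 103 102 78
f 87 102 103
f 76 94 95
f 94 74 91
f 95 91 75
f 94 91 95
f 77 100 96
f 100 76 92
f 96 92 69
f 100 92 96



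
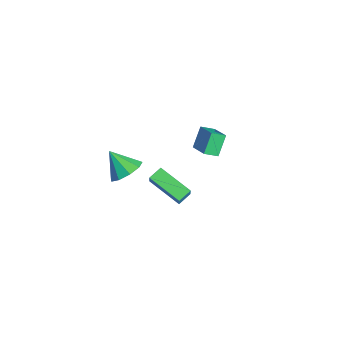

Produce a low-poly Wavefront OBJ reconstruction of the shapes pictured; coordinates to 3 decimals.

v -4.231 2.938 -1.692
v -2.948 3.271 -1.155
v -4.264 3.787 -2.139
v -2.981 4.12 -1.602
v -3.579 2.34 -2.878
v -2.296 2.673 -2.341
v -3.612 3.189 -3.325
v -2.329 3.522 -2.788
v 0.206 -2.296 -0.403
v 0.693 -1.672 0.302
v -0.586 -3.064 0.823
v 0.07 -1.368 0.09
v -0.49 -1.498 -0.353
v -0.723 -2.002 -0.819
v -0.522 -2.643 -1.091
v 0.02 -3.122 -1.041
v 0.649 -3.214 -0.692
v 1.071 -2.877 -0.208
v 1.088 -2.268 0.184
v 4.472 -0.345 0.478
v 2.91 -1.587 1.222
v 4.065 0.356 0.795
v 2.503 -0.886 1.539
v 4.897 -0.434 1.221
v 3.335 -1.676 1.965
v 4.49 0.267 1.538
v 2.928 -0.975 2.282
f 2 4 1
f 5 2 1
f 1 4 3
f 3 5 1
f 2 8 4
f 6 2 5
f 6 8 2
f 4 8 3
f 7 5 3
f 3 8 7
f 7 6 5
f 8 6 7
f 10 9 12
f 10 12 11
f 12 9 13
f 12 13 11
f 13 9 14
f 13 14 11
f 14 9 15
f 14 15 11
f 15 9 16
f 15 16 11
f 16 9 17
f 16 17 11
f 17 9 18
f 17 18 11
f 18 9 19
f 18 19 11
f 19 9 10
f 19 10 11
f 21 23 20
f 24 21 20
f 20 23 22
f 22 24 20
f 21 27 23
f 25 21 24
f 25 27 21
f 23 27 22
f 26 24 22
f 22 27 26
f 26 25 24
f 27 25 26



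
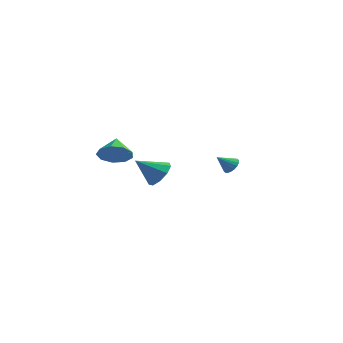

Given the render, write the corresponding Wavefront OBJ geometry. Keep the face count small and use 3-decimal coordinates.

v -1.825 2.215 -3.038
v -1.141 1.646 -2.628
v -3.035 1.565 -1.922
v -1.167 2.236 -2.312
v -1.501 2.817 -2.336
v -1.986 3.116 -2.689
v -2.396 2.993 -3.205
v -2.539 2.506 -3.643
v -2.347 1.883 -3.798
v -1.911 1.415 -3.598
v -1.435 1.321 -3.135
v 4.101 -2.38 0.424
v 4.441 -2.825 0.408
v 3.479 -2.88 1.136
v 4.539 -2.687 0.591
v 4.55 -2.488 0.741
v 4.473 -2.268 0.827
v 4.322 -2.069 0.834
v 4.127 -1.933 0.76
v 3.927 -1.885 0.619
v 3.762 -1.935 0.44
v 3.664 -2.073 0.257
v 3.652 -2.272 0.107
v 3.73 -2.492 0.02
v 3.881 -2.69 0.013
v 4.076 -2.827 0.088
v 4.275 -2.875 0.229
v -3.563 -0.015 -0.91
v -2.706 0.491 -1.214
v -3.937 1.075 -0.15
v -3.24 0.623 -1.665
v -3.925 0.457 -1.764
v -4.44 0.07 -1.463
v -4.546 -0.356 -0.903
v -4.191 -0.623 -0.347
v -3.543 -0.605 -0.054
v -2.904 -0.311 -0.162
v -2.574 0.122 -0.62
f 2 1 4
f 2 4 3
f 4 1 5
f 4 5 3
f 5 1 6
f 5 6 3
f 6 1 7
f 6 7 3
f 7 1 8
f 7 8 3
f 8 1 9
f 8 9 3
f 9 1 10
f 9 10 3
f 10 1 11
f 10 11 3
f 11 1 2
f 11 2 3
f 13 12 15
f 13 15 14
f 15 12 16
f 15 16 14
f 16 12 17
f 16 17 14
f 17 12 18
f 17 18 14
f 18 12 19
f 18 19 14
f 19 12 20
f 19 20 14
f 20 12 21
f 20 21 14
f 21 12 22
f 21 22 14
f 22 12 23
f 22 23 14
f 23 12 24
f 23 24 14
f 24 12 25
f 24 25 14
f 25 12 26
f 25 26 14
f 26 12 27
f 26 27 14
f 27 12 13
f 27 13 14
f 29 28 31
f 29 31 30
f 31 28 32
f 31 32 30
f 32 28 33
f 32 33 30
f 33 28 34
f 33 34 30
f 34 28 35
f 34 35 30
f 35 28 36
f 35 36 30
f 36 28 37
f 36 37 30
f 37 28 38
f 37 38 30
f 38 28 29
f 38 29 30



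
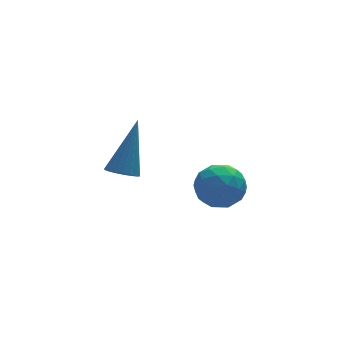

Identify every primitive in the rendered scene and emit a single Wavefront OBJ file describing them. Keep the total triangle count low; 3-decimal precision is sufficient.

v 2.308 2.209 0.281
v 2.992 2.325 -0.298
v 2.908 0.955 0.738
v 3.592 1.071 0.159
v 3.508 1.618 0.874
v 3.137 2.393 0.592
v 2.763 0.887 -0.152
v 2.392 1.662 -0.434
v 3.273 1.508 -0.566
v 3.734 1.96 0.068
v 2.166 1.32 0.372
v 2.627 1.772 1.006
v 2.597 2.377 -0.049
v 3.303 0.903 0.489
v 3.253 1.224 0.909
v 3.655 1.292 0.568
v 2.683 2.417 0.475
v 3.085 2.485 0.134
v 3.388 2.069 0.823
v 2.815 0.795 0.306
v 3.217 0.863 -0.035
v 2.245 1.988 -0.128
v 2.647 2.056 -0.469
v 2.512 1.211 -0.383
v 3.165 1.965 -0.547
v 3.517 1.228 -0.278
v 3.03 1.12 -0.46
v 2.812 1.576 -0.626
v 3.436 2.23 -0.174
v 3.788 1.493 0.094
v 3.739 1.815 0.515
v 3.521 2.27 0.349
v 3.601 1.75 -0.331
v 2.112 1.787 0.346
v 2.464 1.05 0.614
v 2.379 1.01 0.091
v 2.161 1.465 -0.075
v 2.383 2.052 0.718
v 2.735 1.315 0.987
v 3.088 1.704 1.066
v 2.87 2.16 0.9
v 2.299 1.53 0.771
v -0.787 -0.05 2.782
v -0.411 0.237 2.501
v -0.053 0.67 4.498
v -0.584 0.385 2.513
v -0.793 0.458 2.572
v -1 0.444 2.666
v -1.171 0.344 2.781
v -1.275 0.176 2.896
v -1.295 -0.031 2.991
v -1.227 -0.241 3.05
v -1.082 -0.419 3.063
v -0.887 -0.532 3.027
v -0.674 -0.562 2.949
v -0.481 -0.503 2.841
v -0.341 -0.366 2.724
v -0.277 -0.174 2.617
v -0.302 0.039 2.538
f 1 38 17
f 38 12 41
f 17 41 6
f 38 41 17
f 1 17 13
f 17 6 18
f 13 18 2
f 17 18 13
f 1 13 22
f 13 2 23
f 22 23 8
f 13 23 22
f 1 22 34
f 22 8 37
f 34 37 11
f 22 37 34
f 1 34 38
f 34 11 42
f 38 42 12
f 34 42 38
f 2 18 29
f 18 6 32
f 29 32 10
f 18 32 29
f 6 41 19
f 41 12 40
f 19 40 5
f 41 40 19
f 12 42 39
f 42 11 35
f 39 35 3
f 42 35 39
f 11 37 36
f 37 8 24
f 36 24 7
f 37 24 36
f 8 23 28
f 23 2 25
f 28 25 9
f 23 25 28
f 4 30 16
f 30 10 31
f 16 31 5
f 30 31 16
f 4 16 14
f 16 5 15
f 14 15 3
f 16 15 14
f 4 14 21
f 14 3 20
f 21 20 7
f 14 20 21
f 4 21 26
f 21 7 27
f 26 27 9
f 21 27 26
f 4 26 30
f 26 9 33
f 30 33 10
f 26 33 30
f 5 31 19
f 31 10 32
f 19 32 6
f 31 32 19
f 3 15 39
f 15 5 40
f 39 40 12
f 15 40 39
f 7 20 36
f 20 3 35
f 36 35 11
f 20 35 36
f 9 27 28
f 27 7 24
f 28 24 8
f 27 24 28
f 10 33 29
f 33 9 25
f 29 25 2
f 33 25 29
f 44 43 46
f 44 46 45
f 46 43 47
f 46 47 45
f 47 43 48
f 47 48 45
f 48 43 49
f 48 49 45
f 49 43 50
f 49 50 45
f 50 43 51
f 50 51 45
f 51 43 52
f 51 52 45
f 52 43 53
f 52 53 45
f 53 43 54
f 53 54 45
f 54 43 55
f 54 55 45
f 55 43 56
f 55 56 45
f 56 43 57
f 56 57 45
f 57 43 58
f 57 58 45
f 58 43 59
f 58 59 45
f 59 43 44
f 59 44 45



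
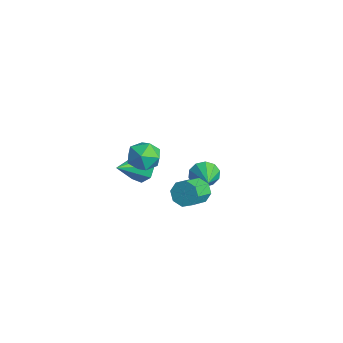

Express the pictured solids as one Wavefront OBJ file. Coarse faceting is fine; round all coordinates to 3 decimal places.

v -2.578 2.414 -3.97
v -2.172 2.821 -4.788
v -0.782 1.946 -3.31
v -2.215 3.261 -4.357
v -2.398 3.378 -3.778
v -2.649 3.127 -3.273
v -2.873 2.603 -3.033
v -2.985 2.007 -3.152
v -2.941 1.566 -3.583
v -2.759 1.449 -4.162
v -2.507 1.701 -4.667
v -2.283 2.224 -4.907
v 2.564 -0.098 -0.831
v 3.299 0.135 -1.334
v 4.13 -1.008 -0.651
v 3.396 -1.242 -0.149
v 3.271 0.481 -0.721
v 4.102 -0.663 -0.038
v 2.829 0.487 -0.173
v 3.66 -0.657 0.51
v 2.232 0.151 -0.01
v 3.063 -0.993 0.672
v 1.83 -0.332 -0.329
v 2.661 -1.475 0.354
v 1.858 -0.677 -0.942
v 2.689 -1.821 -0.259
v 2.3 -0.683 -1.49
v 3.131 -1.827 -0.807
v 2.897 -0.347 -1.652
v 3.728 -1.491 -0.97
v 3.225 -2.642 4.055
v 3.806 -3.006 3.164
v 3.074 -4.354 4.656
v 3.655 -4.718 3.765
v 4.169 -4.114 4.562
v 4.262 -3.056 4.191
v 2.618 -4.304 3.629
v 2.711 -3.246 3.258
v 3.431 -4.034 2.9
v 4.39 -3.916 3.477
v 2.49 -3.444 4.343
v 3.449 -3.326 4.92
v -2.14 -1.877 -1.803
v -1.466 -2.082 -2.608
v -1.46 -3.663 -0.777
v -1.126 -1.618 -2.026
v -1.38 -1.305 -1.312
v -2.079 -1.327 -0.887
v -2.814 -1.671 -0.998
v -3.155 -2.135 -1.58
v -2.901 -2.448 -2.293
v -2.201 -2.426 -2.719
f 2 1 4
f 2 4 3
f 4 1 5
f 4 5 3
f 5 1 6
f 5 6 3
f 6 1 7
f 6 7 3
f 7 1 8
f 7 8 3
f 8 1 9
f 8 9 3
f 9 1 10
f 9 10 3
f 10 1 11
f 10 11 3
f 11 1 12
f 11 12 3
f 12 1 2
f 12 2 3
f 14 13 17
f 14 17 15
f 15 17 18
f 15 18 16
f 17 13 19
f 17 19 18
f 18 19 20
f 18 20 16
f 19 13 21
f 19 21 20
f 20 21 22
f 20 22 16
f 21 13 23
f 21 23 22
f 22 23 24
f 22 24 16
f 23 13 25
f 23 25 24
f 24 25 26
f 24 26 16
f 25 13 27
f 25 27 26
f 26 27 28
f 26 28 16
f 27 13 29
f 27 29 28
f 28 29 30
f 28 30 16
f 29 13 14
f 29 14 30
f 30 14 15
f 30 15 16
f 31 42 36
f 31 36 32
f 31 32 38
f 31 38 41
f 31 41 42
f 32 36 40
f 36 42 35
f 42 41 33
f 41 38 37
f 38 32 39
f 34 40 35
f 34 35 33
f 34 33 37
f 34 37 39
f 34 39 40
f 35 40 36
f 33 35 42
f 37 33 41
f 39 37 38
f 40 39 32
f 44 43 46
f 44 46 45
f 46 43 47
f 46 47 45
f 47 43 48
f 47 48 45
f 48 43 49
f 48 49 45
f 49 43 50
f 49 50 45
f 50 43 51
f 50 51 45
f 51 43 52
f 51 52 45
f 52 43 44
f 52 44 45



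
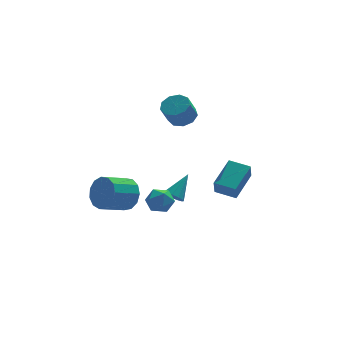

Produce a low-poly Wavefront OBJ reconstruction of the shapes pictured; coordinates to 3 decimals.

v 2.693 -0.398 -1.936
v 2.525 -0.877 -0.972
v 3.83 0.933 -1.077
v 3.662 0.454 -0.113
v 3.698 -1.134 -2.127
v 3.53 -1.613 -1.163
v 4.835 0.197 -1.268
v 4.667 -0.282 -0.304
v -1.902 0.36 -1.996
v -1.36 -0.022 -1.157
v -2.776 -0.642 -0.524
v -3.318 -0.26 -1.364
v -1.536 0.534 -1.006
v -2.952 -0.086 -0.374
v -1.829 1.035 -1.169
v -3.245 0.415 -0.537
v -2.145 1.322 -1.596
v -3.56 0.702 -0.963
v -2.383 1.303 -2.149
v -3.799 0.683 -1.517
v -2.469 0.985 -2.654
v -3.885 0.365 -2.021
v -2.375 0.468 -2.95
v -3.791 -0.152 -2.317
v -2.131 -0.083 -2.943
v -3.547 -0.703 -2.311
v -1.814 -0.493 -2.636
v -3.23 -1.113 -2.003
v -1.525 -0.633 -2.125
v -2.941 -1.253 -1.493
v -1.356 -0.457 -1.574
v -2.771 -1.077 -0.942
v 0.733 0.92 -2.855
v 1.017 1.238 -3.319
v 1.727 1.74 -1.685
v 0.738 1.434 -3.219
v 0.457 1.466 -3.004
v 0.265 1.325 -2.741
v 0.221 1.056 -2.514
v 0.339 0.743 -2.396
v 0.583 0.486 -2.423
v 0.874 0.367 -2.587
v 1.121 0.424 -2.836
v 1.244 0.638 -3.091
v 1.206 0.941 -3.271
v -1.195 -3.301 0.382
v -0.385 -3.317 0.201
v -1.455 -4.023 -0.721
v -0.645 -4.039 -0.902
v -0.933 -4.46 -0.246
v -0.772 -4.013 0.436
v -1.068 -3.327 -0.956
v -0.907 -2.88 -0.274
v -0.306 -3.333 -0.625
v -0.222 -4.033 -0.187
v -1.618 -3.307 -0.333
v -1.534 -4.007 0.105
v 1.398 1.629 2.906
v 2.123 1.783 3.303
v 1.606 1.304 4.431
v 0.882 1.151 4.034
v 1.778 2.241 3.339
v 1.261 1.762 4.467
v 1.255 2.413 3.173
v 0.738 1.934 4.301
v 0.8 2.218 2.882
v 0.283 1.739 4.01
v 0.624 1.748 2.602
v 0.108 1.269 3.73
v 0.811 1.222 2.464
v 0.295 0.743 3.592
v 1.273 0.887 2.533
v 0.756 0.408 3.662
v 1.793 0.899 2.777
v 1.276 0.42 3.905
v 2.129 1.253 3.081
v 1.612 0.774 4.209
f 2 4 1
f 5 2 1
f 1 4 3
f 3 5 1
f 2 8 4
f 6 2 5
f 6 8 2
f 4 8 3
f 7 5 3
f 3 8 7
f 7 6 5
f 8 6 7
f 10 9 13
f 10 13 11
f 11 13 14
f 11 14 12
f 13 9 15
f 13 15 14
f 14 15 16
f 14 16 12
f 15 9 17
f 15 17 16
f 16 17 18
f 16 18 12
f 17 9 19
f 17 19 18
f 18 19 20
f 18 20 12
f 19 9 21
f 19 21 20
f 20 21 22
f 20 22 12
f 21 9 23
f 21 23 22
f 22 23 24
f 22 24 12
f 23 9 25
f 23 25 24
f 24 25 26
f 24 26 12
f 25 9 27
f 25 27 26
f 26 27 28
f 26 28 12
f 27 9 29
f 27 29 28
f 28 29 30
f 28 30 12
f 29 9 31
f 29 31 30
f 30 31 32
f 30 32 12
f 31 9 10
f 31 10 32
f 32 10 11
f 32 11 12
f 34 33 36
f 34 36 35
f 36 33 37
f 36 37 35
f 37 33 38
f 37 38 35
f 38 33 39
f 38 39 35
f 39 33 40
f 39 40 35
f 40 33 41
f 40 41 35
f 41 33 42
f 41 42 35
f 42 33 43
f 42 43 35
f 43 33 44
f 43 44 35
f 44 33 45
f 44 45 35
f 45 33 34
f 45 34 35
f 46 57 51
f 46 51 47
f 46 47 53
f 46 53 56
f 46 56 57
f 47 51 55
f 51 57 50
f 57 56 48
f 56 53 52
f 53 47 54
f 49 55 50
f 49 50 48
f 49 48 52
f 49 52 54
f 49 54 55
f 50 55 51
f 48 50 57
f 52 48 56
f 54 52 53
f 55 54 47
f 59 58 62
f 59 62 60
f 60 62 63
f 60 63 61
f 62 58 64
f 62 64 63
f 63 64 65
f 63 65 61
f 64 58 66
f 64 66 65
f 65 66 67
f 65 67 61
f 66 58 68
f 66 68 67
f 67 68 69
f 67 69 61
f 68 58 70
f 68 70 69
f 69 70 71
f 69 71 61
f 70 58 72
f 70 72 71
f 71 72 73
f 71 73 61
f 72 58 74
f 72 74 73
f 73 74 75
f 73 75 61
f 74 58 76
f 74 76 75
f 75 76 77
f 75 77 61
f 76 58 59
f 76 59 77
f 77 59 60
f 77 60 61



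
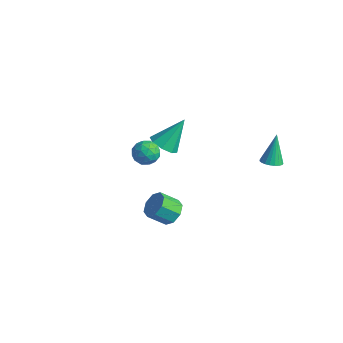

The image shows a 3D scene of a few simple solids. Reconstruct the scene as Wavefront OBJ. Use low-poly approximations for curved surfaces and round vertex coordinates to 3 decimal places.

v 2.666 2.173 2.258
v 3.081 2.514 2.201
v 2.374 2.767 3.682
v 2.911 2.633 2.116
v 2.698 2.673 2.056
v 2.48 2.626 2.031
v 2.294 2.501 2.045
v 2.172 2.319 2.096
v 2.136 2.112 2.175
v 2.192 1.915 2.268
v 2.329 1.763 2.36
v 2.525 1.682 2.434
v 2.745 1.686 2.478
v 2.952 1.774 2.483
v 3.109 1.931 2.45
v 3.19 2.13 2.384
v 3.18 2.336 2.296
v -3.324 0.598 0.431
v -2.842 0.17 0.763
v -3.678 -0.31 -0.223
v -3.196 -0.738 0.109
v -3.77 -0.487 0.474
v -3.552 0.074 0.879
v -2.968 -0.214 -0.339
v -2.75 0.347 0.066
v -2.622 -0.331 0.288
v -3.117 -0.5 0.79
v -3.403 0.36 -0.25
v -3.898 0.191 0.252
v -3.052 0.464 0.655
v -3.468 -0.604 -0.115
v -3.806 -0.456 0.1
v -3.522 -0.708 0.295
v -3.469 0.407 0.722
v -3.186 0.156 0.918
v -3.731 -0.231 0.748
v -3.334 -0.296 -0.378
v -3.051 -0.547 -0.182
v -2.998 0.568 0.245
v -2.714 0.316 0.44
v -2.789 0.091 -0.208
v -2.639 -0.083 0.571
v -2.847 -0.616 0.186
v -2.713 -0.308 -0.077
v -2.585 0.022 0.161
v -2.93 -0.182 0.866
v -3.138 -0.716 0.481
v -3.476 -0.568 0.696
v -3.348 -0.238 0.933
v -2.801 -0.477 0.586
v -3.382 0.576 0.059
v -3.59 0.042 -0.326
v -3.172 0.098 -0.393
v -3.044 0.428 -0.156
v -3.673 0.476 0.354
v -3.881 -0.057 -0.031
v -3.935 -0.162 0.379
v -3.807 0.168 0.617
v -3.719 0.337 -0.046
v 1.487 -2.797 1.045
v 1.79 -2.468 1.57
v 1.316 -3.134 2.261
v 1.013 -3.463 1.735
v 1.319 -2.261 1.446
v 0.846 -2.927 2.137
v 0.947 -2.369 1.087
v 0.474 -3.035 1.778
v 0.891 -2.727 0.704
v 0.418 -3.393 1.394
v 1.184 -3.126 0.519
v 0.71 -3.792 1.21
v 1.654 -3.333 0.643
v 1.181 -3.999 1.334
v 2.026 -3.225 1.002
v 1.553 -3.891 1.693
v 2.082 -2.867 1.386
v 1.609 -3.533 2.076
v -3.646 1.394 -0.348
v -3.017 1.691 -0.702
v -3.414 2.546 1.028
v -3.52 1.974 -0.855
v -4.097 1.917 -0.71
v -4.409 1.554 -0.354
v -4.274 1.097 0.006
v -3.771 0.814 0.158
v -3.195 0.871 0.014
v -2.882 1.234 -0.343
f 2 1 4
f 2 4 3
f 4 1 5
f 4 5 3
f 5 1 6
f 5 6 3
f 6 1 7
f 6 7 3
f 7 1 8
f 7 8 3
f 8 1 9
f 8 9 3
f 9 1 10
f 9 10 3
f 10 1 11
f 10 11 3
f 11 1 12
f 11 12 3
f 12 1 13
f 12 13 3
f 13 1 14
f 13 14 3
f 14 1 15
f 14 15 3
f 15 1 16
f 15 16 3
f 16 1 17
f 16 17 3
f 17 1 2
f 17 2 3
f 18 55 34
f 55 29 58
f 34 58 23
f 55 58 34
f 18 34 30
f 34 23 35
f 30 35 19
f 34 35 30
f 18 30 39
f 30 19 40
f 39 40 25
f 30 40 39
f 18 39 51
f 39 25 54
f 51 54 28
f 39 54 51
f 18 51 55
f 51 28 59
f 55 59 29
f 51 59 55
f 19 35 46
f 35 23 49
f 46 49 27
f 35 49 46
f 23 58 36
f 58 29 57
f 36 57 22
f 58 57 36
f 29 59 56
f 59 28 52
f 56 52 20
f 59 52 56
f 28 54 53
f 54 25 41
f 53 41 24
f 54 41 53
f 25 40 45
f 40 19 42
f 45 42 26
f 40 42 45
f 21 47 33
f 47 27 48
f 33 48 22
f 47 48 33
f 21 33 31
f 33 22 32
f 31 32 20
f 33 32 31
f 21 31 38
f 31 20 37
f 38 37 24
f 31 37 38
f 21 38 43
f 38 24 44
f 43 44 26
f 38 44 43
f 21 43 47
f 43 26 50
f 47 50 27
f 43 50 47
f 22 48 36
f 48 27 49
f 36 49 23
f 48 49 36
f 20 32 56
f 32 22 57
f 56 57 29
f 32 57 56
f 24 37 53
f 37 20 52
f 53 52 28
f 37 52 53
f 26 44 45
f 44 24 41
f 45 41 25
f 44 41 45
f 27 50 46
f 50 26 42
f 46 42 19
f 50 42 46
f 61 60 64
f 61 64 62
f 62 64 65
f 62 65 63
f 64 60 66
f 64 66 65
f 65 66 67
f 65 67 63
f 66 60 68
f 66 68 67
f 67 68 69
f 67 69 63
f 68 60 70
f 68 70 69
f 69 70 71
f 69 71 63
f 70 60 72
f 70 72 71
f 71 72 73
f 71 73 63
f 72 60 74
f 72 74 73
f 73 74 75
f 73 75 63
f 74 60 76
f 74 76 75
f 75 76 77
f 75 77 63
f 76 60 61
f 76 61 77
f 77 61 62
f 77 62 63
f 79 78 81
f 79 81 80
f 81 78 82
f 81 82 80
f 82 78 83
f 82 83 80
f 83 78 84
f 83 84 80
f 84 78 85
f 84 85 80
f 85 78 86
f 85 86 80
f 86 78 87
f 86 87 80
f 87 78 79
f 87 79 80



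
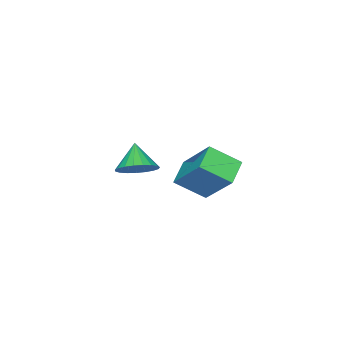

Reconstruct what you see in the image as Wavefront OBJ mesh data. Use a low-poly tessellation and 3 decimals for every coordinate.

v -1.614 -1.002 1.235
v -0.889 -1.292 1.515
v -2.206 -1.638 2.105
v -0.927 -1.003 1.7
v -1.084 -0.714 1.805
v -1.333 -0.475 1.811
v -1.63 -0.327 1.718
v -1.925 -0.295 1.541
v -2.166 -0.386 1.311
v -2.311 -0.583 1.068
v -2.337 -0.852 0.854
v -2.237 -1.147 0.705
v -2.03 -1.417 0.649
v -1.751 -1.616 0.693
v -1.448 -1.708 0.831
v -1.174 -1.677 1.039
v -0.977 -1.53 1.281
v -1.729 2.572 2.238
v -1.52 3.901 3.69
v -0.785 2.9 1.802
v -0.577 4.229 3.255
v -1.063 1.651 2.985
v -0.855 2.98 4.438
v -0.12 1.979 2.55
v 0.089 3.308 4.002
f 2 1 4
f 2 4 3
f 4 1 5
f 4 5 3
f 5 1 6
f 5 6 3
f 6 1 7
f 6 7 3
f 7 1 8
f 7 8 3
f 8 1 9
f 8 9 3
f 9 1 10
f 9 10 3
f 10 1 11
f 10 11 3
f 11 1 12
f 11 12 3
f 12 1 13
f 12 13 3
f 13 1 14
f 13 14 3
f 14 1 15
f 14 15 3
f 15 1 16
f 15 16 3
f 16 1 17
f 16 17 3
f 17 1 2
f 17 2 3
f 19 21 18
f 22 19 18
f 18 21 20
f 20 22 18
f 19 25 21
f 23 19 22
f 23 25 19
f 21 25 20
f 24 22 20
f 20 25 24
f 24 23 22
f 25 23 24



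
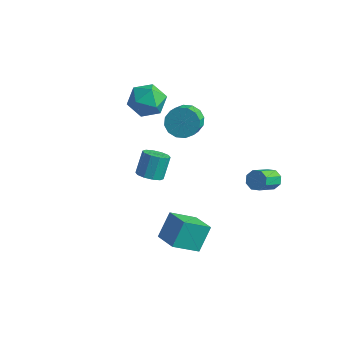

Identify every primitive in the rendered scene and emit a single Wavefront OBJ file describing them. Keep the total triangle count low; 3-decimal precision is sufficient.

v 2.485 -4.646 -3.095
v 2.502 -3.614 -1.808
v 1.15 -4.105 -3.512
v 1.166 -3.073 -2.225
v 3.314 -3.387 -4.115
v 3.33 -2.355 -2.828
v 1.978 -2.846 -4.532
v 1.995 -1.814 -3.245
v -3.747 2.56 0.618
v -2.938 2.302 1.465
v -4.622 0.858 0.935
v -3.813 0.6 1.782
v -4.617 1.47 1.966
v -4.076 2.522 1.77
v -3.484 0.638 0.63
v -2.943 1.69 0.434
v -2.776 1.114 1.472
v -3.476 1.628 2.298
v -4.084 1.532 0.102
v -4.784 2.046 0.928
v 3.6 2.953 -2.796
v 4.034 2.644 -3.186
v 3.953 1.278 -2.195
v 3.52 1.587 -1.804
v 4.258 2.901 -2.814
v 4.178 1.535 -1.822
v 4.097 3.189 -2.431
v 4.017 1.823 -1.439
v 3.645 3.338 -2.261
v 3.565 1.972 -1.27
v 3.167 3.262 -2.405
v 3.086 1.896 -1.414
v 2.942 3.005 -2.778
v 2.862 1.639 -1.786
v 3.103 2.717 -3.161
v 3.023 1.351 -2.169
v 3.555 2.568 -3.33
v 3.475 1.202 -2.339
v -2.056 2.928 -0.624
v -1.099 3.201 -0.794
v -0.667 2.165 -0.026
v -1.624 1.892 0.144
v -1.239 3.462 -0.363
v -0.807 2.426 0.405
v -1.599 3.579 -0.002
v -1.167 2.543 0.766
v -2.081 3.522 0.192
v -1.649 2.486 0.96
v -2.556 3.306 0.168
v -2.124 2.27 0.936
v -2.898 2.989 -0.069
v -2.466 1.953 0.699
v -3.013 2.655 -0.454
v -2.581 1.619 0.314
v -2.873 2.394 -0.885
v -2.441 1.358 -0.117
v -2.513 2.277 -1.246
v -2.081 1.241 -0.478
v -2.031 2.334 -1.44
v -1.599 1.298 -0.672
v -1.556 2.55 -1.416
v -1.124 1.514 -0.648
v -1.214 2.867 -1.179
v -0.782 1.831 -0.411
v -1.15 -1.743 -1.452
v -0.453 -1.424 -1.594
v -0.572 -0.618 -0.37
v -1.27 -0.937 -0.228
v -0.788 -1.15 -1.807
v -0.907 -0.345 -0.583
v -1.261 -1.103 -1.884
v -1.381 -0.297 -0.66
v -1.692 -1.3 -1.796
v -1.812 -0.495 -0.572
v -1.916 -1.666 -1.577
v -2.036 -0.861 -0.353
v -1.848 -2.062 -1.31
v -1.967 -1.256 -0.086
v -1.513 -2.335 -1.097
v -1.632 -1.53 0.127
v -1.039 -2.383 -1.02
v -1.159 -1.577 0.204
v -0.608 -2.185 -1.108
v -0.728 -1.38 0.116
v -0.384 -1.819 -1.327
v -0.504 -1.014 -0.103
f 2 4 1
f 5 2 1
f 1 4 3
f 3 5 1
f 2 8 4
f 6 2 5
f 6 8 2
f 4 8 3
f 7 5 3
f 3 8 7
f 7 6 5
f 8 6 7
f 9 20 14
f 9 14 10
f 9 10 16
f 9 16 19
f 9 19 20
f 10 14 18
f 14 20 13
f 20 19 11
f 19 16 15
f 16 10 17
f 12 18 13
f 12 13 11
f 12 11 15
f 12 15 17
f 12 17 18
f 13 18 14
f 11 13 20
f 15 11 19
f 17 15 16
f 18 17 10
f 22 21 25
f 22 25 23
f 23 25 26
f 23 26 24
f 25 21 27
f 25 27 26
f 26 27 28
f 26 28 24
f 27 21 29
f 27 29 28
f 28 29 30
f 28 30 24
f 29 21 31
f 29 31 30
f 30 31 32
f 30 32 24
f 31 21 33
f 31 33 32
f 32 33 34
f 32 34 24
f 33 21 35
f 33 35 34
f 34 35 36
f 34 36 24
f 35 21 37
f 35 37 36
f 36 37 38
f 36 38 24
f 37 21 22
f 37 22 38
f 38 22 23
f 38 23 24
f 40 39 43
f 40 43 41
f 41 43 44
f 41 44 42
f 43 39 45
f 43 45 44
f 44 45 46
f 44 46 42
f 45 39 47
f 45 47 46
f 46 47 48
f 46 48 42
f 47 39 49
f 47 49 48
f 48 49 50
f 48 50 42
f 49 39 51
f 49 51 50
f 50 51 52
f 50 52 42
f 51 39 53
f 51 53 52
f 52 53 54
f 52 54 42
f 53 39 55
f 53 55 54
f 54 55 56
f 54 56 42
f 55 39 57
f 55 57 56
f 56 57 58
f 56 58 42
f 57 39 59
f 57 59 58
f 58 59 60
f 58 60 42
f 59 39 61
f 59 61 60
f 60 61 62
f 60 62 42
f 61 39 63
f 61 63 62
f 62 63 64
f 62 64 42
f 63 39 40
f 63 40 64
f 64 40 41
f 64 41 42
f 66 65 69
f 66 69 67
f 67 69 70
f 67 70 68
f 69 65 71
f 69 71 70
f 70 71 72
f 70 72 68
f 71 65 73
f 71 73 72
f 72 73 74
f 72 74 68
f 73 65 75
f 73 75 74
f 74 75 76
f 74 76 68
f 75 65 77
f 75 77 76
f 76 77 78
f 76 78 68
f 77 65 79
f 77 79 78
f 78 79 80
f 78 80 68
f 79 65 81
f 79 81 80
f 80 81 82
f 80 82 68
f 81 65 83
f 81 83 82
f 82 83 84
f 82 84 68
f 83 65 85
f 83 85 84
f 84 85 86
f 84 86 68
f 85 65 66
f 85 66 86
f 86 66 67
f 86 67 68



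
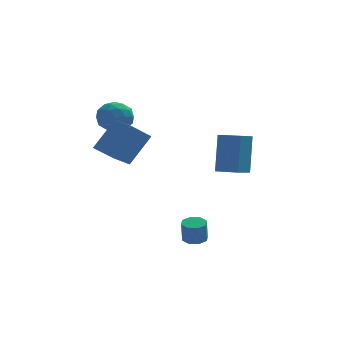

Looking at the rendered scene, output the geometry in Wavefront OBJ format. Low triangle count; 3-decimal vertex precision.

v -3.101 1.656 2.806
v -2.259 1.318 2.92
v -3.601 0.302 2.48
v -2.759 -0.036 2.594
v -3.229 0.272 3.315
v -2.92 1.11 3.517
v -2.94 0.51 1.883
v -2.631 1.348 2.085
v -2.159 0.61 2.35
v -2.338 0.463 3.235
v -3.522 1.157 2.165
v -3.701 1.01 3.05
v -2.636 1.606 2.892
v -3.224 0.014 2.508
v -3.5 0.195 2.932
v -3.005 -0.003 2.999
v -3.025 1.484 3.242
v -2.53 1.285 3.309
v -3.1 0.67 3.542
v -3.33 0.335 2.091
v -2.835 0.136 2.158
v -2.855 1.623 2.401
v -2.36 1.425 2.468
v -2.76 0.95 1.858
v -2.082 0.991 2.624
v -2.376 0.195 2.432
v -2.483 0.516 2.014
v -2.301 1.008 2.133
v -2.188 0.904 3.144
v -2.481 0.108 2.952
v -2.758 0.29 3.376
v -2.576 0.782 3.494
v -2.129 0.488 2.808
v -3.379 1.512 2.448
v -3.672 0.716 2.256
v -3.284 0.838 1.906
v -3.102 1.33 2.024
v -3.484 1.425 2.968
v -3.778 0.629 2.776
v -3.559 0.612 3.267
v -3.377 1.104 3.386
v -3.731 1.132 2.592
v 0.312 -2.757 -3.451
v 0.798 -3.073 -3.477
v 0.733 -3.26 -2.436
v 0.248 -2.943 -2.409
v 0.879 -2.644 -3.395
v 0.814 -2.831 -2.354
v 0.628 -2.281 -3.346
v 0.563 -2.468 -2.304
v 0.192 -2.197 -3.358
v 0.128 -2.384 -2.316
v -0.173 -2.44 -3.424
v -0.238 -2.627 -2.383
v -0.254 -2.869 -3.506
v -0.319 -3.056 -2.465
v -0.003 -3.232 -3.556
v -0.068 -3.419 -2.514
v 0.432 -3.316 -3.544
v 0.368 -3.503 -2.502
v -2.491 -2.478 0.998
v -3.4 -2.975 1.831
v -3.117 -1.374 0.971
v -4.027 -1.871 1.805
v -1.513 -1.889 2.415
v -2.423 -2.386 3.249
v -2.14 -0.785 2.389
v -3.049 -1.282 3.222
v 2.559 0.389 -0.768
v 2.746 1.077 1.25
v 1.594 1.038 -0.9
v 1.781 1.726 1.118
v 3.219 1.294 -1.138
v 3.406 1.982 0.88
v 2.254 1.943 -1.27
v 2.441 2.631 0.748
f 1 38 17
f 38 12 41
f 17 41 6
f 38 41 17
f 1 17 13
f 17 6 18
f 13 18 2
f 17 18 13
f 1 13 22
f 13 2 23
f 22 23 8
f 13 23 22
f 1 22 34
f 22 8 37
f 34 37 11
f 22 37 34
f 1 34 38
f 34 11 42
f 38 42 12
f 34 42 38
f 2 18 29
f 18 6 32
f 29 32 10
f 18 32 29
f 6 41 19
f 41 12 40
f 19 40 5
f 41 40 19
f 12 42 39
f 42 11 35
f 39 35 3
f 42 35 39
f 11 37 36
f 37 8 24
f 36 24 7
f 37 24 36
f 8 23 28
f 23 2 25
f 28 25 9
f 23 25 28
f 4 30 16
f 30 10 31
f 16 31 5
f 30 31 16
f 4 16 14
f 16 5 15
f 14 15 3
f 16 15 14
f 4 14 21
f 14 3 20
f 21 20 7
f 14 20 21
f 4 21 26
f 21 7 27
f 26 27 9
f 21 27 26
f 4 26 30
f 26 9 33
f 30 33 10
f 26 33 30
f 5 31 19
f 31 10 32
f 19 32 6
f 31 32 19
f 3 15 39
f 15 5 40
f 39 40 12
f 15 40 39
f 7 20 36
f 20 3 35
f 36 35 11
f 20 35 36
f 9 27 28
f 27 7 24
f 28 24 8
f 27 24 28
f 10 33 29
f 33 9 25
f 29 25 2
f 33 25 29
f 44 43 47
f 44 47 45
f 45 47 48
f 45 48 46
f 47 43 49
f 47 49 48
f 48 49 50
f 48 50 46
f 49 43 51
f 49 51 50
f 50 51 52
f 50 52 46
f 51 43 53
f 51 53 52
f 52 53 54
f 52 54 46
f 53 43 55
f 53 55 54
f 54 55 56
f 54 56 46
f 55 43 57
f 55 57 56
f 56 57 58
f 56 58 46
f 57 43 59
f 57 59 58
f 58 59 60
f 58 60 46
f 59 43 44
f 59 44 60
f 60 44 45
f 60 45 46
f 62 64 61
f 65 62 61
f 61 64 63
f 63 65 61
f 62 68 64
f 66 62 65
f 66 68 62
f 64 68 63
f 67 65 63
f 63 68 67
f 67 66 65
f 68 66 67
f 70 72 69
f 73 70 69
f 69 72 71
f 71 73 69
f 70 76 72
f 74 70 73
f 74 76 70
f 72 76 71
f 75 73 71
f 71 76 75
f 75 74 73
f 76 74 75

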